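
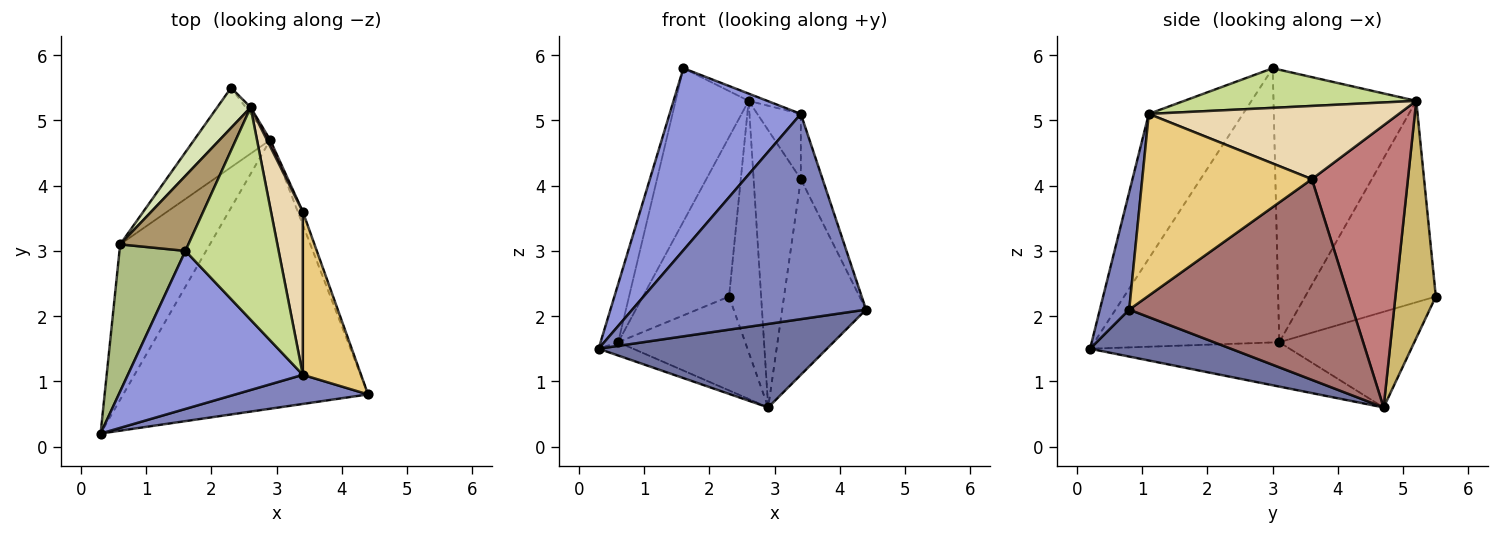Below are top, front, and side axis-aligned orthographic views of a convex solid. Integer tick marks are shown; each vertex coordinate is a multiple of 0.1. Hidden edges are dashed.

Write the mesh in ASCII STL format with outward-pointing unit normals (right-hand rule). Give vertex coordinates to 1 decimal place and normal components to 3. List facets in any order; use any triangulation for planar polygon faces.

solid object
 facet normal 0.180 -0.292 -0.939
  outer loop
   vertex 2.9 4.7 0.6
   vertex 4.4 0.8 2.1
   vertex 0.3 0.2 1.5
  endloop
 endfacet
 facet normal 0.123 -0.983 0.139
  outer loop
   vertex 3.4 1.1 5.1
   vertex 0.3 0.2 1.5
   vertex 4.4 0.8 2.1
  endloop
 endfacet
 facet normal -0.477 -0.664 0.576
  outer loop
   vertex 3.4 1.1 5.1
   vertex 1.6 3.0 5.8
   vertex 0.3 0.2 1.5
  endloop
 endfacet
 facet normal -0.442 0.077 -0.894
  outer loop
   vertex 0.6 3.1 1.6
   vertex 2.9 4.7 0.6
   vertex 0.3 0.2 1.5
  endloop
 endfacet
 facet normal -0.630 0.593 -0.501
  outer loop
   vertex 0.6 3.1 1.6
   vertex 2.3 5.5 2.3
   vertex 2.9 4.7 0.6
  endloop
 endfacet
 facet normal -0.968 0.092 0.233
  outer loop
   vertex 0.6 3.1 1.6
   vertex 0.3 0.2 1.5
   vertex 1.6 3.0 5.8
  endloop
 endfacet
 facet normal 0.391 0.031 0.920
  outer loop
   vertex 2.6 5.2 5.3
   vertex 1.6 3.0 5.8
   vertex 3.4 1.1 5.1
  endloop
 endfacet
 facet normal -0.827 0.546 0.137
  outer loop
   vertex 2.6 5.2 5.3
   vertex 2.3 5.5 2.3
   vertex 0.6 3.1 1.6
  endloop
 endfacet
 facet normal -0.869 0.444 0.217
  outer loop
   vertex 2.6 5.2 5.3
   vertex 0.6 3.1 1.6
   vertex 1.6 3.0 5.8
  endloop
 endfacet
 facet normal 0.783 0.622 -0.016
  outer loop
   vertex 2.6 5.2 5.3
   vertex 2.9 4.7 0.6
   vertex 2.3 5.5 2.3
  endloop
 endfacet
 facet normal 0.945 0.121 0.303
  outer loop
   vertex 3.4 3.6 4.1
   vertex 3.4 1.1 5.1
   vertex 4.4 0.8 2.1
  endloop
 endfacet
 facet normal 0.906 0.157 0.394
  outer loop
   vertex 3.4 3.6 4.1
   vertex 2.6 5.2 5.3
   vertex 3.4 1.1 5.1
  endloop
 endfacet
 facet normal 0.936 0.351 -0.023
  outer loop
   vertex 3.4 3.6 4.1
   vertex 4.4 0.8 2.1
   vertex 2.9 4.7 0.6
  endloop
 endfacet
 facet normal 0.897 0.441 0.010
  outer loop
   vertex 3.4 3.6 4.1
   vertex 2.9 4.7 0.6
   vertex 2.6 5.2 5.3
  endloop
 endfacet
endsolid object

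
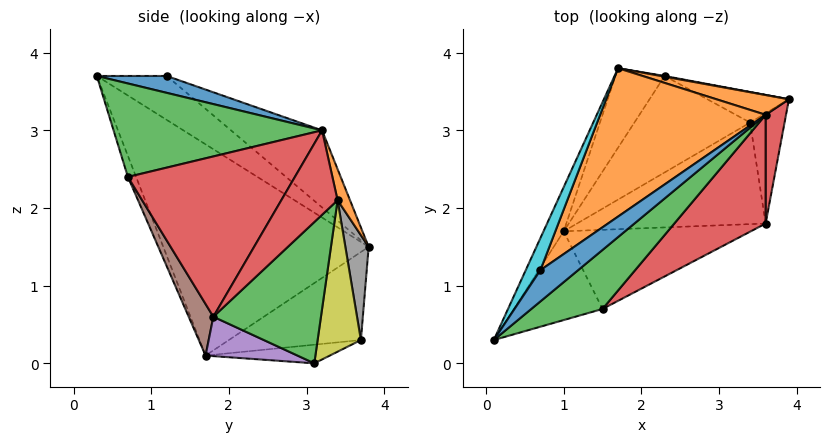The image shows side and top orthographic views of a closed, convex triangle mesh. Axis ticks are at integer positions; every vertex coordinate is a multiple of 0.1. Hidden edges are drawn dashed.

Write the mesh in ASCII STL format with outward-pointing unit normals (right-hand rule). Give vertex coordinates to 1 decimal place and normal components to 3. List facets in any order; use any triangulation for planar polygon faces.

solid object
 facet normal -0.926 0.368 -0.088
  outer loop
   vertex 1.0 1.7 0.1
   vertex 0.1 0.3 3.7
   vertex 1.7 3.8 1.5
  endloop
 endfacet
 facet normal 0.107 0.962 0.250
  outer loop
   vertex 3.6 3.2 3.0
   vertex 3.9 3.4 2.1
   vertex 1.7 3.8 1.5
  endloop
 endfacet
 facet normal 0.971 0.040 -0.237
  outer loop
   vertex 3.6 1.8 0.6
   vertex 3.4 3.1 0.0
   vertex 3.9 3.4 2.1
  endloop
 endfacet
 facet normal 0.902 -0.373 0.218
  outer loop
   vertex 3.6 1.8 0.6
   vertex 3.9 3.4 2.1
   vertex 3.6 3.2 3.0
  endloop
 endfacet
 facet normal 0.188 -0.388 -0.902
  outer loop
   vertex 3.6 1.8 0.6
   vertex 1.0 1.7 0.1
   vertex 3.4 3.1 0.0
  endloop
 endfacet
 facet normal -0.743 0.525 -0.415
  outer loop
   vertex 2.3 3.7 0.3
   vertex 1.0 1.7 0.1
   vertex 1.7 3.8 1.5
  endloop
 endfacet
 facet normal -0.156 0.198 -0.968
  outer loop
   vertex 2.3 3.7 0.3
   vertex 3.4 3.1 0.0
   vertex 1.0 1.7 0.1
  endloop
 endfacet
 facet normal 0.177 0.984 0.007
  outer loop
   vertex 2.3 3.7 0.3
   vertex 1.7 3.8 1.5
   vertex 3.9 3.4 2.1
  endloop
 endfacet
 facet normal 0.418 0.880 -0.225
  outer loop
   vertex 2.3 3.7 0.3
   vertex 3.9 3.4 2.1
   vertex 3.4 3.1 0.0
  endloop
 endfacet
 facet normal -0.802 0.535 0.267
  outer loop
   vertex 0.7 1.2 3.7
   vertex 1.7 3.8 1.5
   vertex 0.1 0.3 3.7
  endloop
 endfacet
 facet normal 0.394 -0.262 0.881
  outer loop
   vertex 0.7 1.2 3.7
   vertex 0.1 0.3 3.7
   vertex 3.6 3.2 3.0
  endloop
 endfacet
 facet normal -0.309 0.681 0.664
  outer loop
   vertex 0.7 1.2 3.7
   vertex 3.6 3.2 3.0
   vertex 1.7 3.8 1.5
  endloop
 endfacet
 facet normal 0.617 -0.631 0.470
  outer loop
   vertex 1.5 0.7 2.4
   vertex 3.6 3.2 3.0
   vertex 0.1 0.3 3.7
  endloop
 endfacet
 facet normal 0.662 -0.647 0.377
  outer loop
   vertex 1.5 0.7 2.4
   vertex 3.6 1.8 0.6
   vertex 3.6 3.2 3.0
  endloop
 endfacet
 facet normal -0.090 -0.920 -0.381
  outer loop
   vertex 1.5 0.7 2.4
   vertex 0.1 0.3 3.7
   vertex 1.0 1.7 0.1
  endloop
 endfacet
 facet normal 0.115 -0.902 -0.417
  outer loop
   vertex 1.5 0.7 2.4
   vertex 1.0 1.7 0.1
   vertex 3.6 1.8 0.6
  endloop
 endfacet
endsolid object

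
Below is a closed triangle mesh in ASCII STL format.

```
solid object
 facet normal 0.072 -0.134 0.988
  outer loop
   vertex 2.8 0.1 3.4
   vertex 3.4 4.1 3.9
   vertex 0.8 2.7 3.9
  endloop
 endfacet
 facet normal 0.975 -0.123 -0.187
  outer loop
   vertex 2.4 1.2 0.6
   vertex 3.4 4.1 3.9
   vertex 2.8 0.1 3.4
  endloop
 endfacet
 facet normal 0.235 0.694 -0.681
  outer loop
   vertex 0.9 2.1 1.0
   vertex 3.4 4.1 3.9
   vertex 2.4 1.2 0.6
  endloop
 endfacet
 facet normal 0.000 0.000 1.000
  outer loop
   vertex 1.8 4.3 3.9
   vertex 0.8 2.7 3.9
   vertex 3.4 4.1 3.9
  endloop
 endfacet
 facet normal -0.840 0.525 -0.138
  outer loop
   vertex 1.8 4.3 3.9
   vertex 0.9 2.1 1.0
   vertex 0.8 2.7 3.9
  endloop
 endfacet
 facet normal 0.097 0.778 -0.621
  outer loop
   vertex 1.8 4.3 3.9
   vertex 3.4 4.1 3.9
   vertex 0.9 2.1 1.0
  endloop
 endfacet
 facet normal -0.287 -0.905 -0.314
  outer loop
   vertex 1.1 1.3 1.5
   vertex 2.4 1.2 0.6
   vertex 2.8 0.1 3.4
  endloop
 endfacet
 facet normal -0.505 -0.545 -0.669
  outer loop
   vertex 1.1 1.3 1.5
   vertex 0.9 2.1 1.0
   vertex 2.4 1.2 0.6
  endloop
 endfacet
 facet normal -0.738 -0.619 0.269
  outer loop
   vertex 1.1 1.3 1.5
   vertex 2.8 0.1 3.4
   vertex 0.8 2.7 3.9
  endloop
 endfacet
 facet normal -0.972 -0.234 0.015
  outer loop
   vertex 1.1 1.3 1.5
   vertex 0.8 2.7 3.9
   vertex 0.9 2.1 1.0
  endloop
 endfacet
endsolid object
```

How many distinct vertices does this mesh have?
7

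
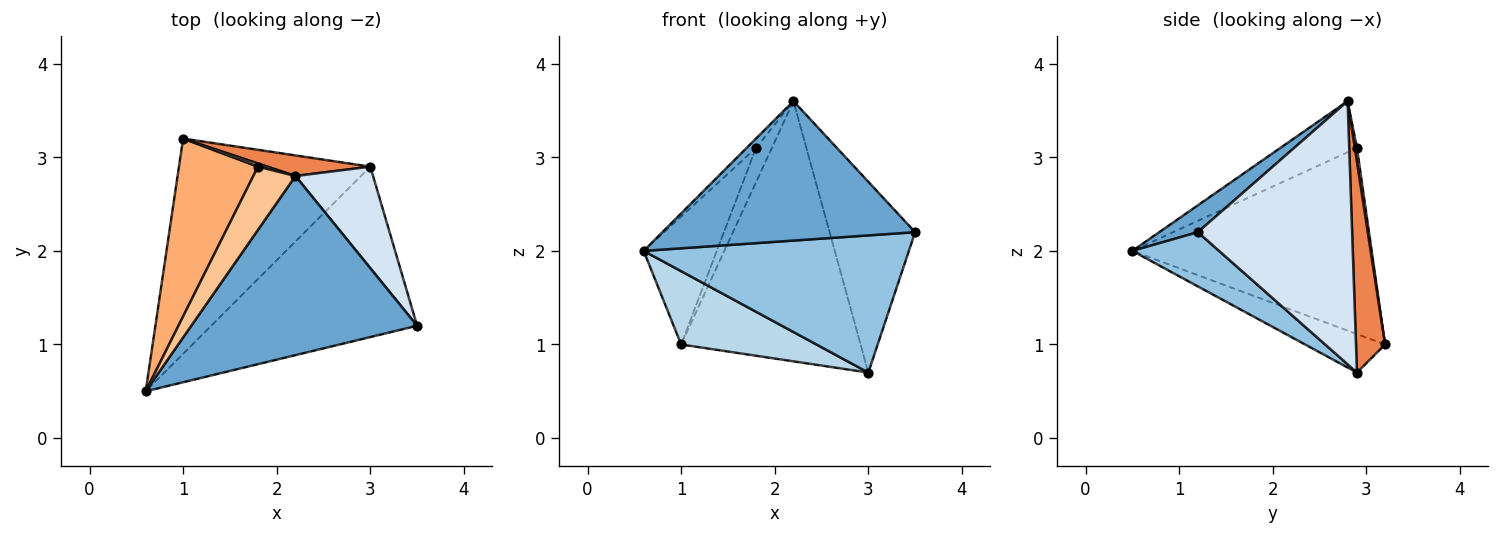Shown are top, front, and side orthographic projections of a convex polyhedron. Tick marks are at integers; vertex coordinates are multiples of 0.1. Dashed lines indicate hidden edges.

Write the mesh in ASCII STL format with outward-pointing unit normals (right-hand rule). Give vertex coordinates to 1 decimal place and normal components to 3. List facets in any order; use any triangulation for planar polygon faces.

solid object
 facet normal 0.093 -0.612 0.786
  outer loop
   vertex 2.2 2.8 3.6
   vertex 0.6 0.5 2.0
   vertex 3.5 1.2 2.2
  endloop
 endfacet
 facet normal 0.201 -0.614 -0.763
  outer loop
   vertex 3.0 2.9 0.7
   vertex 3.5 1.2 2.2
   vertex 0.6 0.5 2.0
  endloop
 endfacet
 facet normal -0.187 -0.317 -0.930
  outer loop
   vertex 3.0 2.9 0.7
   vertex 0.6 0.5 2.0
   vertex 1.0 3.2 1.0
  endloop
 endfacet
 facet normal 0.847 0.469 0.250
  outer loop
   vertex 3.0 2.9 0.7
   vertex 2.2 2.8 3.6
   vertex 3.5 1.2 2.2
  endloop
 endfacet
 facet normal 0.159 0.984 0.078
  outer loop
   vertex 3.0 2.9 0.7
   vertex 1.0 3.2 1.0
   vertex 2.2 2.8 3.6
  endloop
 endfacet
 facet normal -0.886 0.271 0.376
  outer loop
   vertex 1.8 2.9 3.1
   vertex 1.0 3.2 1.0
   vertex 0.6 0.5 2.0
  endloop
 endfacet
 facet normal -0.768 0.094 0.633
  outer loop
   vertex 1.8 2.9 3.1
   vertex 0.6 0.5 2.0
   vertex 2.2 2.8 3.6
  endloop
 endfacet
 facet normal 0.135 0.987 0.090
  outer loop
   vertex 1.8 2.9 3.1
   vertex 2.2 2.8 3.6
   vertex 1.0 3.2 1.0
  endloop
 endfacet
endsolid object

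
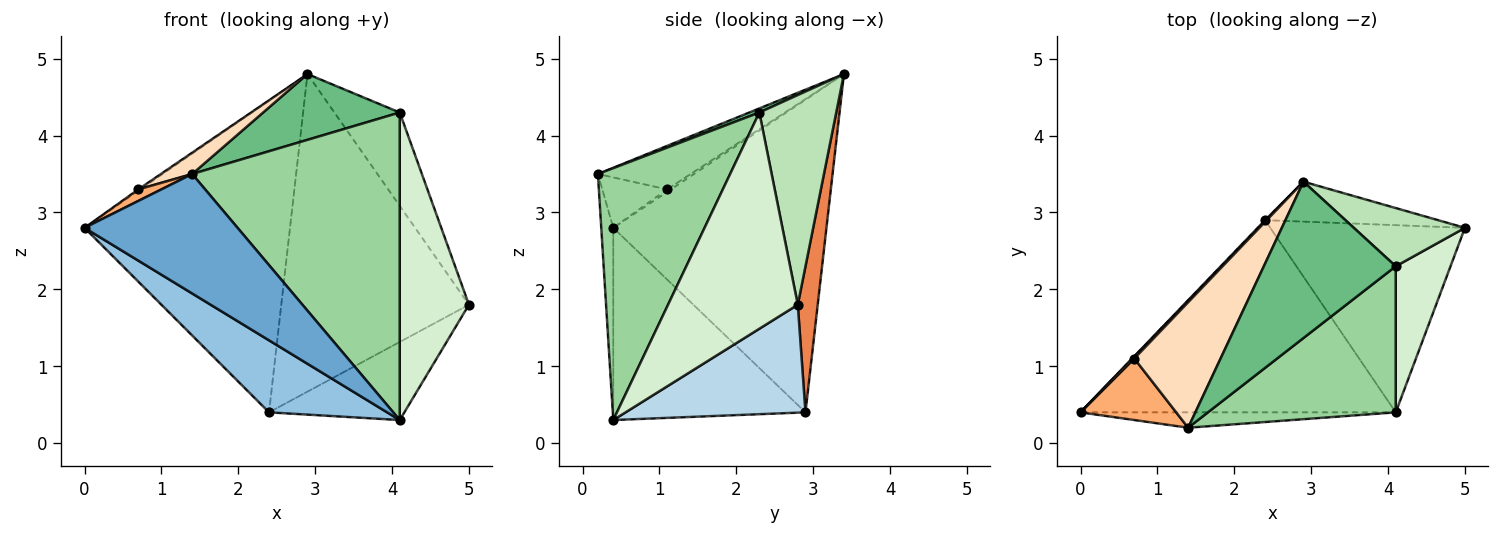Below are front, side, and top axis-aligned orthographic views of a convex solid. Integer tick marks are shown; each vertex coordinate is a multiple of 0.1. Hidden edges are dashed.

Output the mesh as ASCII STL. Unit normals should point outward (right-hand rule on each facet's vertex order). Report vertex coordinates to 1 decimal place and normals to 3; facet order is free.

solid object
 facet normal -0.078 -0.989 -0.127
  outer loop
   vertex 1.4 0.2 3.5
   vertex 0.0 0.4 2.8
   vertex 4.1 0.4 0.3
  endloop
 endfacet
 facet normal -0.496 -0.305 -0.813
  outer loop
   vertex 2.4 2.9 0.4
   vertex 4.1 0.4 0.3
   vertex 0.0 0.4 2.8
  endloop
 endfacet
 facet normal 0.456 0.343 -0.822
  outer loop
   vertex 2.4 2.9 0.4
   vertex 5.0 2.8 1.8
   vertex 4.1 0.4 0.3
  endloop
 endfacet
 facet normal -0.720 0.694 0.003
  outer loop
   vertex 2.4 2.9 0.4
   vertex 0.0 0.4 2.8
   vertex 2.9 3.4 4.8
  endloop
 endfacet
 facet normal 0.105 0.987 -0.124
  outer loop
   vertex 2.4 2.9 0.4
   vertex 2.9 3.4 4.8
   vertex 5.0 2.8 1.8
  endloop
 endfacet
 facet normal -0.460 -0.164 0.873
  outer loop
   vertex 0.7 1.1 3.3
   vertex 0.0 0.4 2.8
   vertex 1.4 0.2 3.5
  endloop
 endfacet
 facet normal -0.758 0.379 0.531
  outer loop
   vertex 0.7 1.1 3.3
   vertex 2.9 3.4 4.8
   vertex 0.0 0.4 2.8
  endloop
 endfacet
 facet normal -0.445 -0.150 0.883
  outer loop
   vertex 0.7 1.1 3.3
   vertex 1.4 0.2 3.5
   vertex 2.9 3.4 4.8
  endloop
 endfacet
 facet normal 0.029 -0.388 0.921
  outer loop
   vertex 4.1 2.3 4.3
   vertex 2.9 3.4 4.8
   vertex 1.4 0.2 3.5
  endloop
 endfacet
 facet normal 0.499 -0.783 0.372
  outer loop
   vertex 4.1 2.3 4.3
   vertex 1.4 0.2 3.5
   vertex 4.1 0.4 0.3
  endloop
 endfacet
 facet normal 0.707 0.601 0.374
  outer loop
   vertex 4.1 2.3 4.3
   vertex 5.0 2.8 1.8
   vertex 2.9 3.4 4.8
  endloop
 endfacet
 facet normal 0.861 -0.459 0.218
  outer loop
   vertex 4.1 2.3 4.3
   vertex 4.1 0.4 0.3
   vertex 5.0 2.8 1.8
  endloop
 endfacet
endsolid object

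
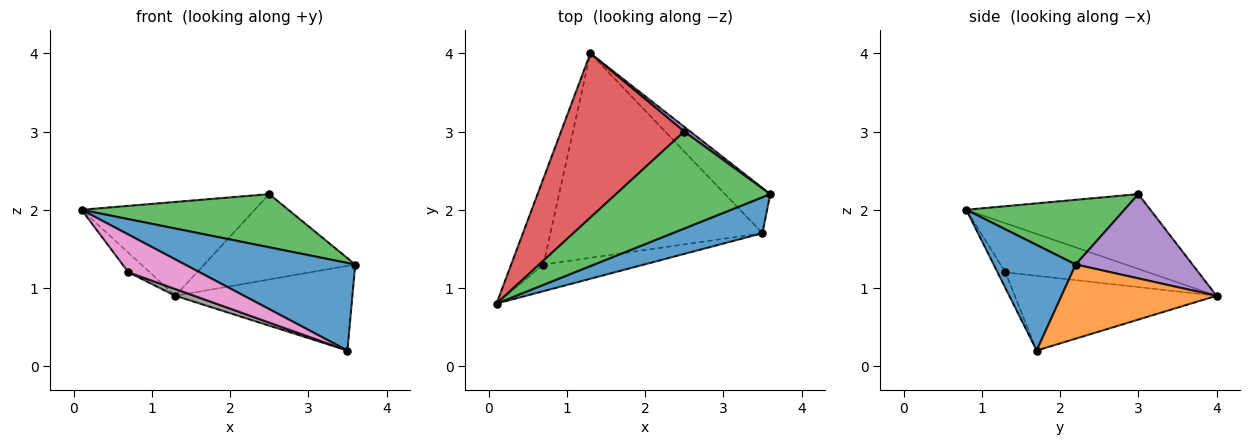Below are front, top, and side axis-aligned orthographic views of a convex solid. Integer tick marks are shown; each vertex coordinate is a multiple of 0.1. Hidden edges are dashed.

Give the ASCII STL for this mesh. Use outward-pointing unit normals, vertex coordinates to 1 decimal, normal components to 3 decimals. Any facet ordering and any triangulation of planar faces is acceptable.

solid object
 facet normal 0.407 -0.845 0.347
  outer loop
   vertex 3.5 1.7 0.2
   vertex 3.6 2.2 1.3
   vertex 0.1 0.8 2.0
  endloop
 endfacet
 facet normal 0.611 0.698 -0.373
  outer loop
   vertex 3.5 1.7 0.2
   vertex 1.3 4.0 0.9
   vertex 3.6 2.2 1.3
  endloop
 endfacet
 facet normal 0.345 -0.451 0.823
  outer loop
   vertex 2.5 3.0 2.2
   vertex 0.1 0.8 2.0
   vertex 3.6 2.2 1.3
  endloop
 endfacet
 facet normal -0.466 0.439 0.768
  outer loop
   vertex 2.5 3.0 2.2
   vertex 1.3 4.0 0.9
   vertex 0.1 0.8 2.0
  endloop
 endfacet
 facet normal 0.611 0.790 0.044
  outer loop
   vertex 2.5 3.0 2.2
   vertex 3.6 2.2 1.3
   vertex 1.3 4.0 0.9
  endloop
 endfacet
 facet normal -0.829 0.124 -0.545
  outer loop
   vertex 0.7 1.3 1.2
   vertex 0.1 0.8 2.0
   vertex 1.3 4.0 0.9
  endloop
 endfacet
 facet normal -0.089 -0.813 -0.575
  outer loop
   vertex 0.7 1.3 1.2
   vertex 3.5 1.7 0.2
   vertex 0.1 0.8 2.0
  endloop
 endfacet
 facet normal -0.332 -0.031 -0.943
  outer loop
   vertex 0.7 1.3 1.2
   vertex 1.3 4.0 0.9
   vertex 3.5 1.7 0.2
  endloop
 endfacet
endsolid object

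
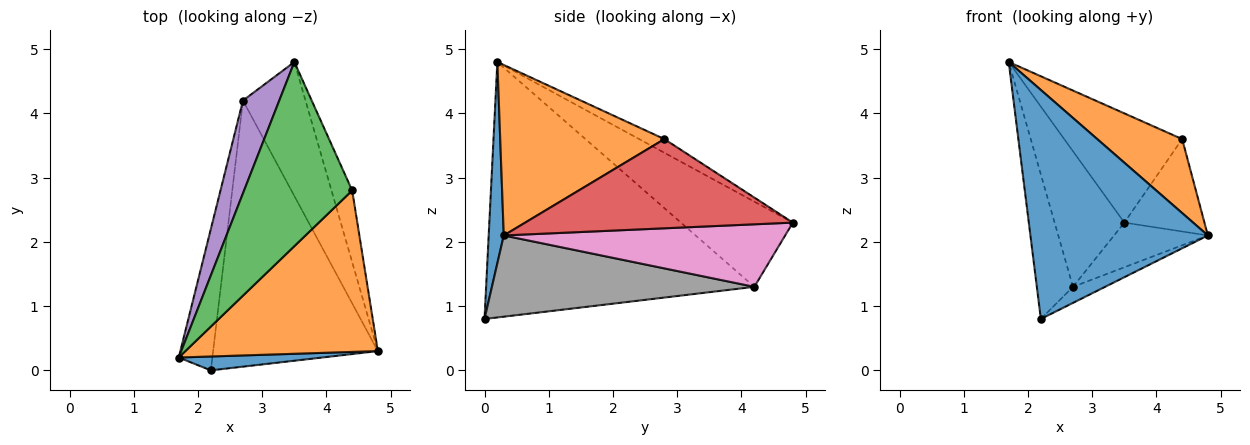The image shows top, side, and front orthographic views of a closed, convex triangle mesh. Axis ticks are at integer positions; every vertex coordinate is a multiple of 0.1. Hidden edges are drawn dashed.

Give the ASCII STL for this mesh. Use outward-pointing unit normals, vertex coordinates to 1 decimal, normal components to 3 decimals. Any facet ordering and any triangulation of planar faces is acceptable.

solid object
 facet normal 0.085 -0.995 0.060
  outer loop
   vertex 2.2 0.0 0.8
   vertex 4.8 0.3 2.1
   vertex 1.7 0.2 4.8
  endloop
 endfacet
 facet normal 0.627 -0.324 0.708
  outer loop
   vertex 4.4 2.8 3.6
   vertex 1.7 0.2 4.8
   vertex 4.8 0.3 2.1
  endloop
 endfacet
 facet normal -0.108 0.507 0.855
  outer loop
   vertex 4.4 2.8 3.6
   vertex 3.5 4.8 2.3
   vertex 1.7 0.2 4.8
  endloop
 endfacet
 facet normal 0.935 0.280 -0.217
  outer loop
   vertex 4.4 2.8 3.6
   vertex 4.8 0.3 2.1
   vertex 3.5 4.8 2.3
  endloop
 endfacet
 facet normal -0.798 0.497 0.340
  outer loop
   vertex 2.7 4.2 1.3
   vertex 1.7 0.2 4.8
   vertex 3.5 4.8 2.3
  endloop
 endfacet
 facet normal -0.983 0.132 -0.129
  outer loop
   vertex 2.7 4.2 1.3
   vertex 2.2 0.0 0.8
   vertex 1.7 0.2 4.8
  endloop
 endfacet
 facet normal 0.688 0.229 -0.688
  outer loop
   vertex 2.7 4.2 1.3
   vertex 3.5 4.8 2.3
   vertex 4.8 0.3 2.1
  endloop
 endfacet
 facet normal 0.442 0.054 -0.896
  outer loop
   vertex 2.7 4.2 1.3
   vertex 4.8 0.3 2.1
   vertex 2.2 0.0 0.8
  endloop
 endfacet
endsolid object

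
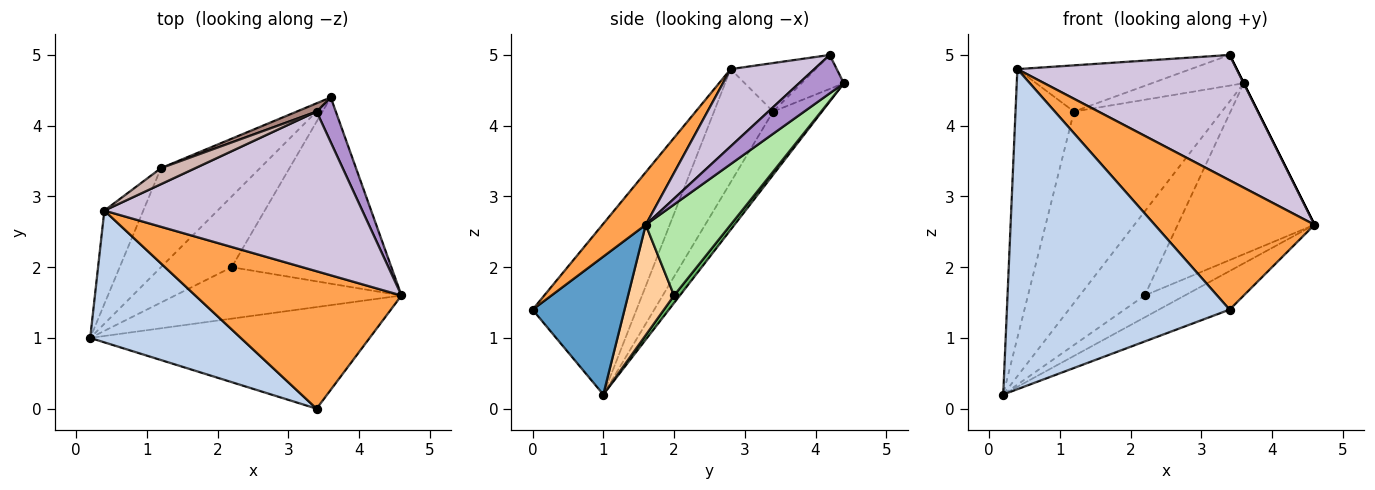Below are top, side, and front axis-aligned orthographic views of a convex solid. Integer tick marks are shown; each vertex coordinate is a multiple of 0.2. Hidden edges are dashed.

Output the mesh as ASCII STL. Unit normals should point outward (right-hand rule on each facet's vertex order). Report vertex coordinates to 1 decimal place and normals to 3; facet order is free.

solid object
 facet normal 0.419 0.322 -0.849
  outer loop
   vertex 3.4 0.0 1.4
   vertex 0.2 1.0 0.2
   vertex 4.6 1.6 2.6
  endloop
 endfacet
 facet normal -0.396 -0.849 0.349
  outer loop
   vertex 0.4 2.8 4.8
   vertex 0.2 1.0 0.2
   vertex 3.4 0.0 1.4
  endloop
 endfacet
 facet normal 0.183 -0.674 0.716
  outer loop
   vertex 0.4 2.8 4.8
   vertex 3.4 0.0 1.4
   vertex 4.6 1.6 2.6
  endloop
 endfacet
 facet normal 0.409 0.357 -0.840
  outer loop
   vertex 2.2 2.0 1.6
   vertex 4.6 1.6 2.6
   vertex 0.2 1.0 0.2
  endloop
 endfacet
 facet normal 0.068 0.763 -0.642
  outer loop
   vertex 2.2 2.0 1.6
   vertex 0.2 1.0 0.2
   vertex 3.6 4.4 4.6
  endloop
 endfacet
 facet normal 0.387 0.623 -0.679
  outer loop
   vertex 2.2 2.0 1.6
   vertex 3.6 4.4 4.6
   vertex 4.6 1.6 2.6
  endloop
 endfacet
 facet normal -0.282 0.852 -0.441
  outer loop
   vertex 1.2 3.4 4.2
   vertex 3.6 4.4 4.6
   vertex 0.2 1.0 0.2
  endloop
 endfacet
 facet normal -0.690 0.683 -0.237
  outer loop
   vertex 1.2 3.4 4.2
   vertex 0.2 1.0 0.2
   vertex 0.4 2.8 4.8
  endloop
 endfacet
 facet normal 0.894 0.000 0.447
  outer loop
   vertex 3.4 4.2 5.0
   vertex 4.6 1.6 2.6
   vertex 3.6 4.4 4.6
  endloop
 endfacet
 facet normal 0.229 -0.601 0.766
  outer loop
   vertex 3.4 4.2 5.0
   vertex 0.4 2.8 4.8
   vertex 4.6 1.6 2.6
  endloop
 endfacet
 facet normal -0.407 0.882 0.237
  outer loop
   vertex 3.4 4.2 5.0
   vertex 3.6 4.4 4.6
   vertex 1.2 3.4 4.2
  endloop
 endfacet
 facet normal -0.420 0.857 0.297
  outer loop
   vertex 3.4 4.2 5.0
   vertex 1.2 3.4 4.2
   vertex 0.4 2.8 4.8
  endloop
 endfacet
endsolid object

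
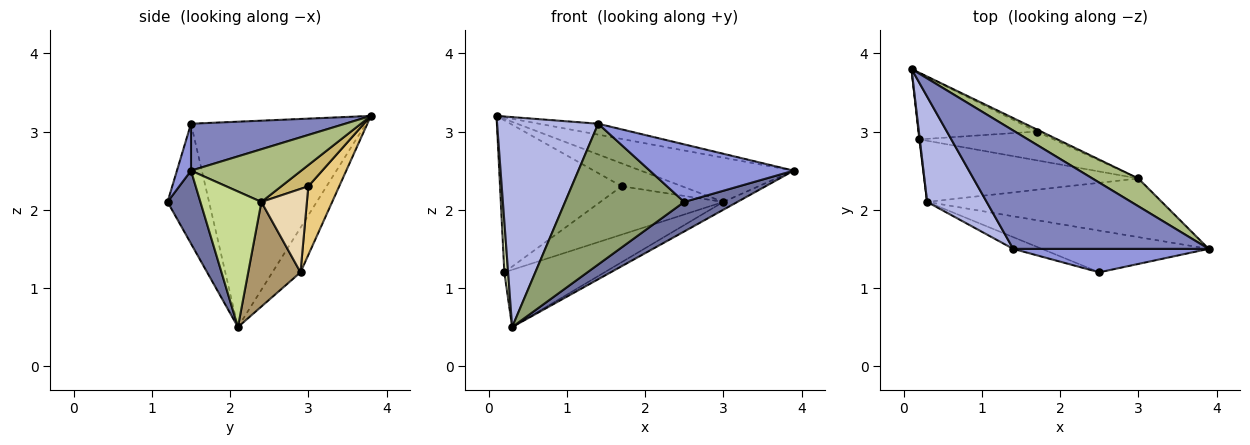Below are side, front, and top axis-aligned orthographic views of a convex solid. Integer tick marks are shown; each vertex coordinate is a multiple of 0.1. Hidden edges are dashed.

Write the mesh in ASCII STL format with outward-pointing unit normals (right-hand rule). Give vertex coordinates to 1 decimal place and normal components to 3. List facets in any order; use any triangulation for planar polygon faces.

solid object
 facet normal 0.336 -0.544 -0.769
  outer loop
   vertex 2.5 1.2 2.1
   vertex 0.3 2.1 0.5
   vertex 3.9 1.5 2.5
  endloop
 endfacet
 facet normal 0.232 0.089 0.969
  outer loop
   vertex 1.4 1.5 3.1
   vertex 3.9 1.5 2.5
   vertex 0.1 3.8 3.2
  endloop
 endfacet
 facet normal 0.090 -0.922 0.376
  outer loop
   vertex 1.4 1.5 3.1
   vertex 2.5 1.2 2.1
   vertex 3.9 1.5 2.5
  endloop
 endfacet
 facet normal -0.840 -0.485 0.243
  outer loop
   vertex 1.4 1.5 3.1
   vertex 0.1 3.8 3.2
   vertex 0.3 2.1 0.5
  endloop
 endfacet
 facet normal -0.328 -0.941 -0.078
  outer loop
   vertex 1.4 1.5 3.1
   vertex 0.3 2.1 0.5
   vertex 2.5 1.2 2.1
  endloop
 endfacet
 facet normal 0.521 0.723 0.454
  outer loop
   vertex 3.0 2.4 2.1
   vertex 0.1 3.8 3.2
   vertex 3.9 1.5 2.5
  endloop
 endfacet
 facet normal 0.497 0.115 -0.860
  outer loop
   vertex 3.0 2.4 2.1
   vertex 3.9 1.5 2.5
   vertex 0.3 2.1 0.5
  endloop
 endfacet
 facet normal -0.991 -0.133 0.010
  outer loop
   vertex 0.2 2.9 1.2
   vertex 0.3 2.1 0.5
   vertex 0.1 3.8 3.2
  endloop
 endfacet
 facet normal 0.336 0.644 -0.688
  outer loop
   vertex 0.2 2.9 1.2
   vertex 3.0 2.4 2.1
   vertex 0.3 2.1 0.5
  endloop
 endfacet
 facet normal 0.407 0.910 -0.086
  outer loop
   vertex 1.7 3.0 2.3
   vertex 0.1 3.8 3.2
   vertex 3.0 2.4 2.1
  endloop
 endfacet
 facet normal 0.227 0.892 -0.390
  outer loop
   vertex 1.7 3.0 2.3
   vertex 0.2 2.9 1.2
   vertex 0.1 3.8 3.2
  endloop
 endfacet
 facet normal 0.303 0.819 -0.488
  outer loop
   vertex 1.7 3.0 2.3
   vertex 3.0 2.4 2.1
   vertex 0.2 2.9 1.2
  endloop
 endfacet
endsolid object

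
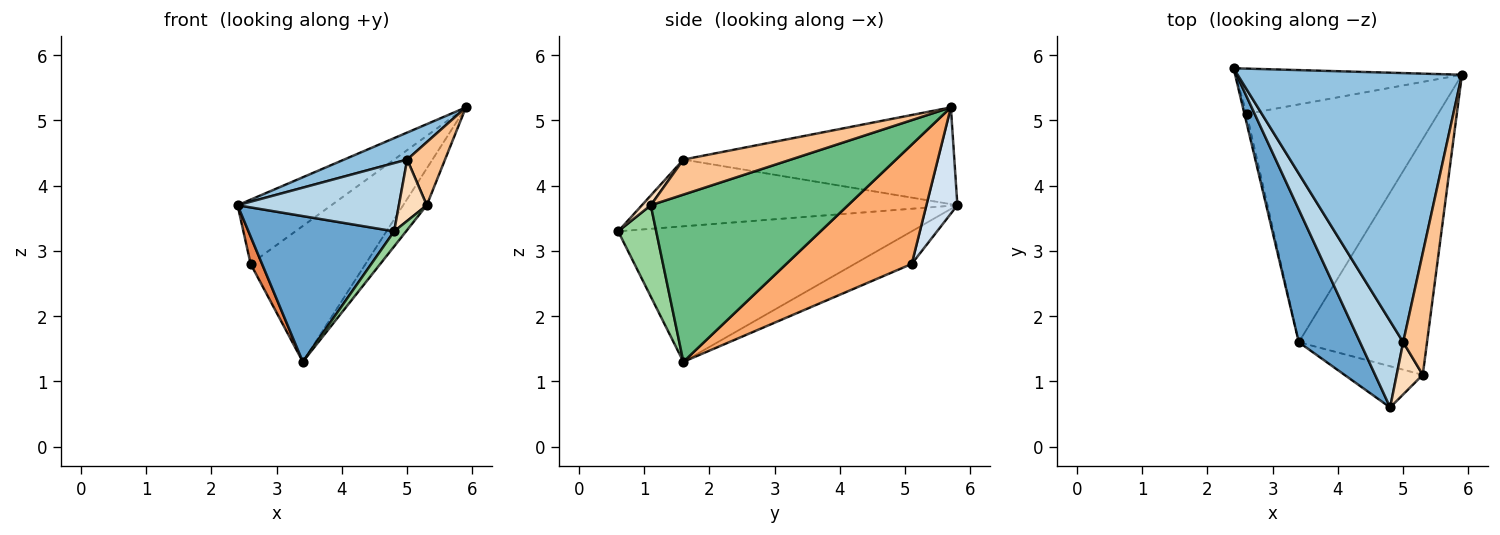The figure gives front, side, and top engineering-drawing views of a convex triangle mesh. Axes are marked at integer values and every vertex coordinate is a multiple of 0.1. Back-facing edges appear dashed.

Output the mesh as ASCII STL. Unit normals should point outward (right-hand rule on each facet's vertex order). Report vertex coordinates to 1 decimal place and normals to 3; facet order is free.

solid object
 facet normal -0.830 -0.412 0.375
  outer loop
   vertex 3.4 1.6 1.3
   vertex 4.8 0.6 3.3
   vertex 2.4 5.8 3.7
  endloop
 endfacet
 facet normal -0.394 -0.092 0.914
  outer loop
   vertex 5.0 1.6 4.4
   vertex 5.9 5.7 5.2
   vertex 2.4 5.8 3.7
  endloop
 endfacet
 facet normal -0.772 -0.395 0.499
  outer loop
   vertex 5.0 1.6 4.4
   vertex 2.4 5.8 3.7
   vertex 4.8 0.6 3.3
  endloop
 endfacet
 facet normal 0.261 0.789 -0.556
  outer loop
   vertex 2.6 5.1 2.8
   vertex 2.4 5.8 3.7
   vertex 5.9 5.7 5.2
  endloop
 endfacet
 facet normal -0.978 -0.196 -0.065
  outer loop
   vertex 2.6 5.1 2.8
   vertex 3.4 1.6 1.3
   vertex 2.4 5.8 3.7
  endloop
 endfacet
 facet normal 0.476 0.436 -0.764
  outer loop
   vertex 2.6 5.1 2.8
   vertex 5.9 5.7 5.2
   vertex 3.4 1.6 1.3
  endloop
 endfacet
 facet normal 0.794 -0.280 0.540
  outer loop
   vertex 5.3 1.1 3.7
   vertex 5.9 5.7 5.2
   vertex 5.0 1.6 4.4
  endloop
 endfacet
 facet normal 0.236 -0.740 0.630
  outer loop
   vertex 5.3 1.1 3.7
   vertex 5.0 1.6 4.4
   vertex 4.8 0.6 3.3
  endloop
 endfacet
 facet normal 0.790 0.094 -0.606
  outer loop
   vertex 5.3 1.1 3.7
   vertex 3.4 1.6 1.3
   vertex 5.9 5.7 5.2
  endloop
 endfacet
 facet normal 0.739 -0.232 -0.633
  outer loop
   vertex 5.3 1.1 3.7
   vertex 4.8 0.6 3.3
   vertex 3.4 1.6 1.3
  endloop
 endfacet
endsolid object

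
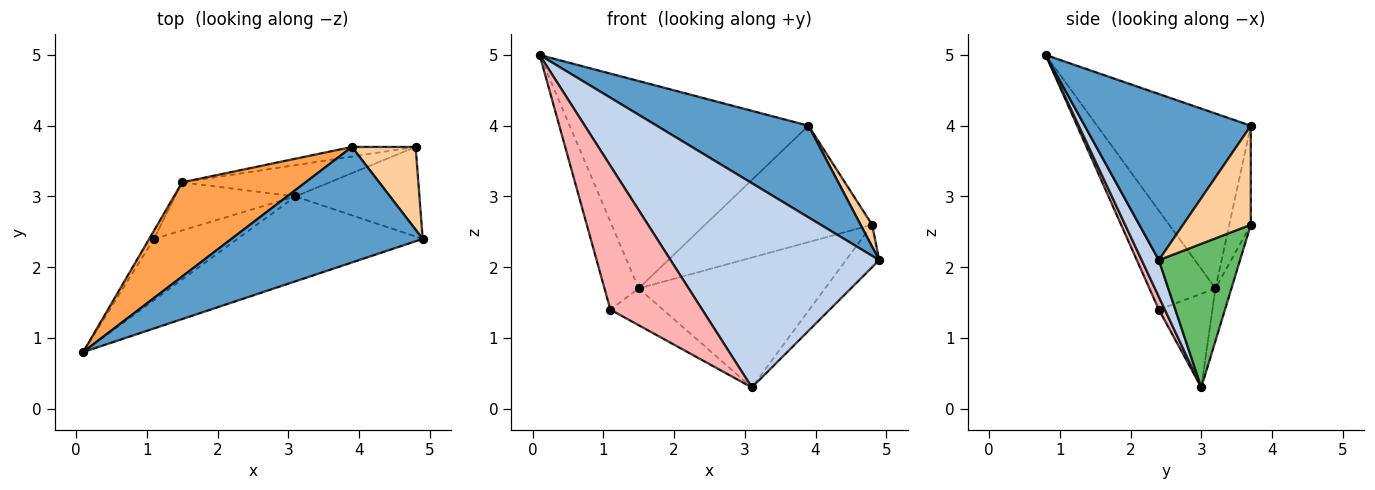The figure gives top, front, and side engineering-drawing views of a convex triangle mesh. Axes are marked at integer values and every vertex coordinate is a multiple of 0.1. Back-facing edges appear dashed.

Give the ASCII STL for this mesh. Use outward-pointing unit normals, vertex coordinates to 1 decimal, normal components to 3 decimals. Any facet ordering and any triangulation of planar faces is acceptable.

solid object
 facet normal 0.563 -0.514 0.648
  outer loop
   vertex 3.9 3.7 4.0
   vertex 0.1 0.8 5.0
   vertex 4.9 2.4 2.1
  endloop
 endfacet
 facet normal 0.076 -0.921 -0.383
  outer loop
   vertex 3.1 3.0 0.3
   vertex 4.9 2.4 2.1
   vertex 0.1 0.8 5.0
  endloop
 endfacet
 facet normal -0.506 0.786 0.357
  outer loop
   vertex 1.5 3.2 1.7
   vertex 0.1 0.8 5.0
   vertex 3.9 3.7 4.0
  endloop
 endfacet
 facet normal 0.833 -0.142 0.535
  outer loop
   vertex 4.8 3.7 2.6
   vertex 3.9 3.7 4.0
   vertex 4.9 2.4 2.1
  endloop
 endfacet
 facet normal 0.723 0.296 -0.624
  outer loop
   vertex 4.8 3.7 2.6
   vertex 4.9 2.4 2.1
   vertex 3.1 3.0 0.3
  endloop
 endfacet
 facet normal -0.127 0.988 -0.082
  outer loop
   vertex 4.8 3.7 2.6
   vertex 1.5 3.2 1.7
   vertex 3.9 3.7 4.0
  endloop
 endfacet
 facet normal -0.083 0.969 -0.233
  outer loop
   vertex 4.8 3.7 2.6
   vertex 3.1 3.0 0.3
   vertex 1.5 3.2 1.7
  endloop
 endfacet
 facet normal 0.060 -0.918 -0.391
  outer loop
   vertex 1.1 2.4 1.4
   vertex 3.1 3.0 0.3
   vertex 0.1 0.8 5.0
  endloop
 endfacet
 facet normal -0.887 0.459 -0.042
  outer loop
   vertex 1.1 2.4 1.4
   vertex 0.1 0.8 5.0
   vertex 1.5 3.2 1.7
  endloop
 endfacet
 facet normal -0.526 0.516 -0.675
  outer loop
   vertex 1.1 2.4 1.4
   vertex 1.5 3.2 1.7
   vertex 3.1 3.0 0.3
  endloop
 endfacet
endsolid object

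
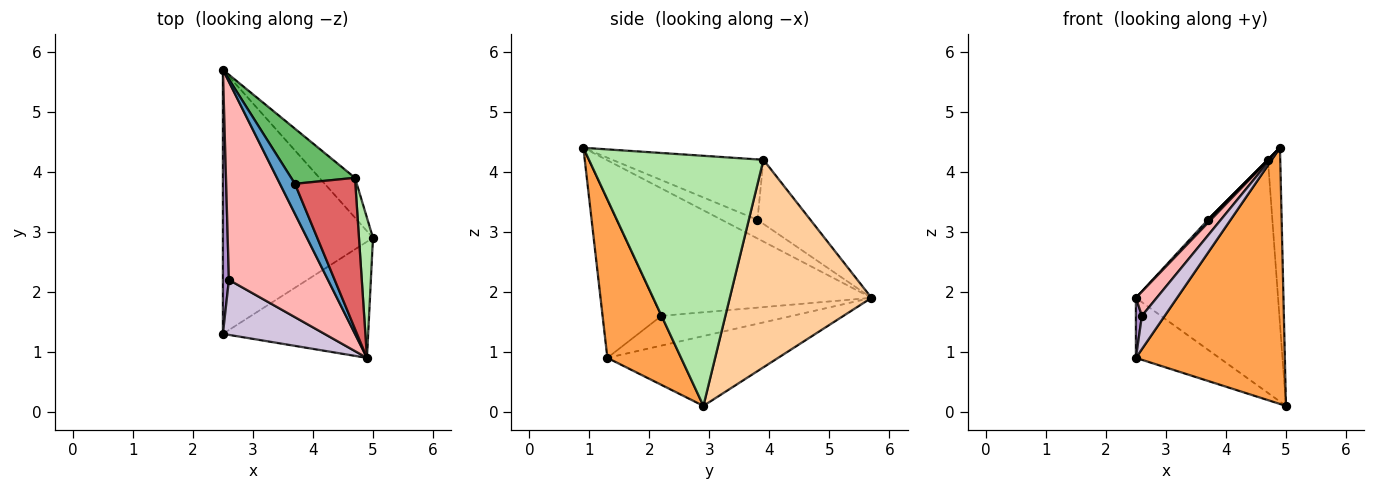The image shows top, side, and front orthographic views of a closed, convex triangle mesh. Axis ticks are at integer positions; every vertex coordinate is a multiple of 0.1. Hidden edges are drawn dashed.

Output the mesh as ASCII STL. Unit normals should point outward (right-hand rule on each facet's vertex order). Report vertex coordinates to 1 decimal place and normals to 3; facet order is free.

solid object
 facet normal -0.777 -0.063 0.626
  outer loop
   vertex 3.7 3.8 3.2
   vertex 2.5 5.7 1.9
   vertex 4.9 0.9 4.4
  endloop
 endfacet
 facet normal -0.413 0.202 -0.888
  outer loop
   vertex 2.5 1.3 0.9
   vertex 2.5 5.7 1.9
   vertex 5.0 2.9 0.1
  endloop
 endfacet
 facet normal 0.411 -0.830 -0.377
  outer loop
   vertex 2.5 1.3 0.9
   vertex 5.0 2.9 0.1
   vertex 4.9 0.9 4.4
  endloop
 endfacet
 facet normal 0.701 0.703 -0.120
  outer loop
   vertex 4.7 3.9 4.2
   vertex 5.0 2.9 0.1
   vertex 2.5 5.7 1.9
  endloop
 endfacet
 facet normal -0.708 0.035 0.705
  outer loop
   vertex 4.7 3.9 4.2
   vertex 2.5 5.7 1.9
   vertex 3.7 3.8 3.2
  endloop
 endfacet
 facet normal 0.996 0.070 0.056
  outer loop
   vertex 4.7 3.9 4.2
   vertex 4.9 0.9 4.4
   vertex 5.0 2.9 0.1
  endloop
 endfacet
 facet normal -0.707 0.000 0.707
  outer loop
   vertex 4.7 3.9 4.2
   vertex 3.7 3.8 3.2
   vertex 4.9 0.9 4.4
  endloop
 endfacet
 facet normal -0.787 -0.075 0.612
  outer loop
   vertex 2.6 2.2 1.6
   vertex 4.9 0.9 4.4
   vertex 2.5 5.7 1.9
  endloop
 endfacet
 facet normal -0.979 -0.045 0.198
  outer loop
   vertex 2.6 2.2 1.6
   vertex 2.5 5.7 1.9
   vertex 2.5 1.3 0.9
  endloop
 endfacet
 facet normal -0.800 -0.310 0.513
  outer loop
   vertex 2.6 2.2 1.6
   vertex 2.5 1.3 0.9
   vertex 4.9 0.9 4.4
  endloop
 endfacet
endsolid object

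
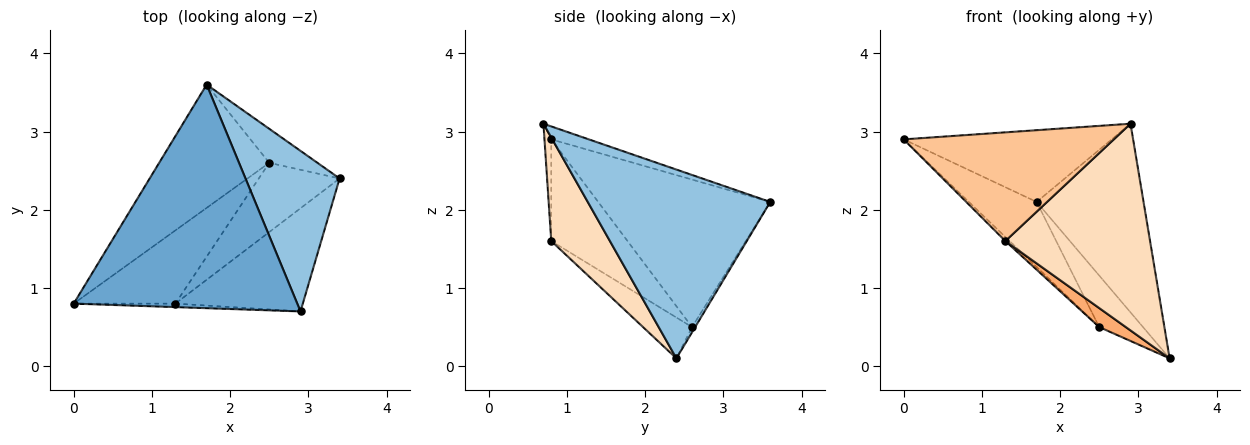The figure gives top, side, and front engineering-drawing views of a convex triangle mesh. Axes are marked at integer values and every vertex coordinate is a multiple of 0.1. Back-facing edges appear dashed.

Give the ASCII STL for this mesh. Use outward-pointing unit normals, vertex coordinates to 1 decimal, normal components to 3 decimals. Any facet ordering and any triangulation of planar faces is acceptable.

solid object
 facet normal -0.055 0.305 0.951
  outer loop
   vertex 2.9 0.7 3.1
   vertex 1.7 3.6 2.1
   vertex 0.0 0.8 2.9
  endloop
 endfacet
 facet normal 0.793 0.464 0.395
  outer loop
   vertex 2.9 0.7 3.1
   vertex 3.4 2.4 0.1
   vertex 1.7 3.6 2.1
  endloop
 endfacet
 facet normal -0.764 0.301 -0.570
  outer loop
   vertex 2.5 2.6 0.5
   vertex 0.0 0.8 2.9
   vertex 1.7 3.6 2.1
  endloop
 endfacet
 facet normal -0.059 0.833 -0.550
  outer loop
   vertex 2.5 2.6 0.5
   vertex 1.7 3.6 2.1
   vertex 3.4 2.4 0.1
  endloop
 endfacet
 facet normal -0.707 0.039 -0.707
  outer loop
   vertex 1.3 0.8 1.6
   vertex 0.0 0.8 2.9
   vertex 2.5 2.6 0.5
  endloop
 endfacet
 facet normal -0.438 -0.238 -0.867
  outer loop
   vertex 1.3 0.8 1.6
   vertex 2.5 2.6 0.5
   vertex 3.4 2.4 0.1
  endloop
 endfacet
 facet normal -0.032 -0.999 -0.032
  outer loop
   vertex 1.3 0.8 1.6
   vertex 2.9 0.7 3.1
   vertex 0.0 0.8 2.9
  endloop
 endfacet
 facet normal 0.341 -0.841 -0.420
  outer loop
   vertex 1.3 0.8 1.6
   vertex 3.4 2.4 0.1
   vertex 2.9 0.7 3.1
  endloop
 endfacet
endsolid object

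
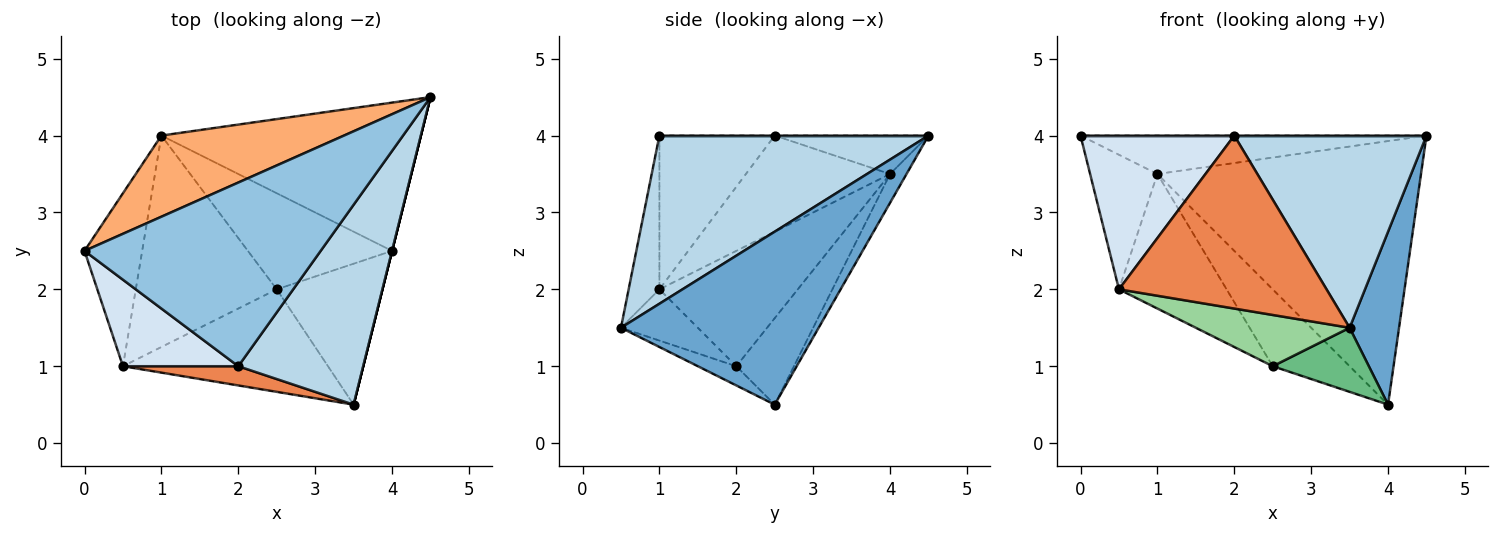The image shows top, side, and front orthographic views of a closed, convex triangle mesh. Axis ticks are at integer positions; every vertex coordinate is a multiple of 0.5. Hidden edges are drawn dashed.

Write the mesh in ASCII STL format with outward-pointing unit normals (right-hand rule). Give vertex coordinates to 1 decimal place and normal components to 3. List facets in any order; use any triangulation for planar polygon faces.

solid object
 facet normal 0.970 -0.243 0.000
  outer loop
   vertex 4.0 2.5 0.5
   vertex 4.5 4.5 4.0
   vertex 3.5 0.5 1.5
  endloop
 endfacet
 facet normal 0.000 0.000 1.000
  outer loop
   vertex 2.0 1.0 4.0
   vertex 4.5 4.5 4.0
   vertex 0.0 2.5 4.0
  endloop
 endfacet
 facet normal 0.696 -0.497 0.517
  outer loop
   vertex 2.0 1.0 4.0
   vertex 3.5 0.5 1.5
   vertex 4.5 4.5 4.0
  endloop
 endfacet
 facet normal -0.547 -0.730 0.410
  outer loop
   vertex 2.0 1.0 4.0
   vertex 0.0 2.5 4.0
   vertex 0.5 1.0 2.0
  endloop
 endfacet
 facet normal -0.146 -0.983 0.109
  outer loop
   vertex 2.0 1.0 4.0
   vertex 0.5 1.0 2.0
   vertex 3.5 0.5 1.5
  endloop
 endfacet
 facet normal -0.187 0.421 0.888
  outer loop
   vertex 1.0 4.0 3.5
   vertex 0.0 2.5 4.0
   vertex 4.5 4.5 4.0
  endloop
 endfacet
 facet normal -0.054 0.870 -0.490
  outer loop
   vertex 1.0 4.0 3.5
   vertex 4.5 4.5 4.0
   vertex 4.0 2.5 0.5
  endloop
 endfacet
 facet normal -0.796 0.372 -0.478
  outer loop
   vertex 1.0 4.0 3.5
   vertex 0.5 1.0 2.0
   vertex 0.0 2.5 4.0
  endloop
 endfacet
 facet normal -0.163 -0.408 -0.898
  outer loop
   vertex 2.5 2.0 1.0
   vertex 4.0 2.5 0.5
   vertex 3.5 0.5 1.5
  endloop
 endfacet
 facet normal -0.218 -0.436 -0.873
  outer loop
   vertex 2.5 2.0 1.0
   vertex 3.5 0.5 1.5
   vertex 0.5 1.0 2.0
  endloop
 endfacet
 facet normal -0.424 0.566 -0.707
  outer loop
   vertex 2.5 2.0 1.0
   vertex 1.0 4.0 3.5
   vertex 4.0 2.5 0.5
  endloop
 endfacet
 facet normal -0.568 0.442 -0.694
  outer loop
   vertex 2.5 2.0 1.0
   vertex 0.5 1.0 2.0
   vertex 1.0 4.0 3.5
  endloop
 endfacet
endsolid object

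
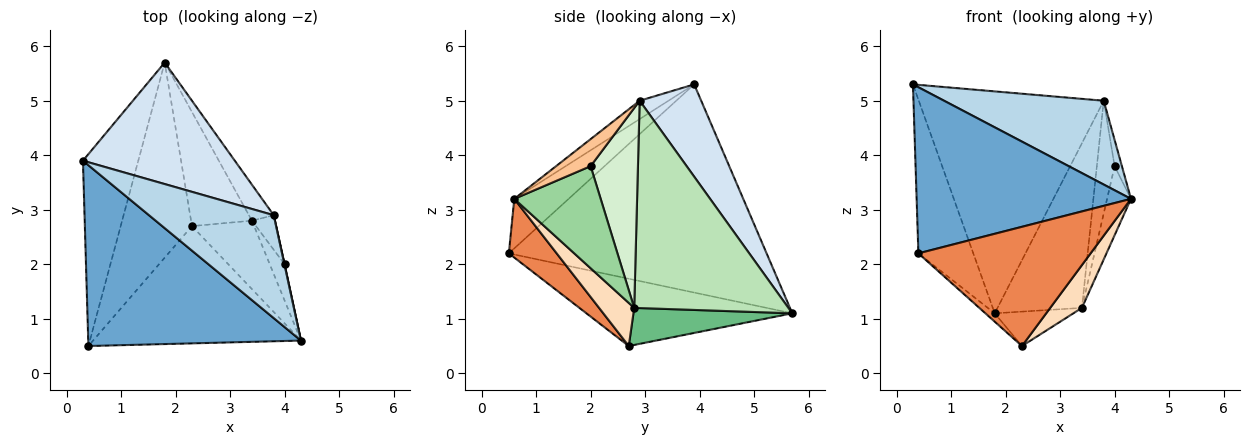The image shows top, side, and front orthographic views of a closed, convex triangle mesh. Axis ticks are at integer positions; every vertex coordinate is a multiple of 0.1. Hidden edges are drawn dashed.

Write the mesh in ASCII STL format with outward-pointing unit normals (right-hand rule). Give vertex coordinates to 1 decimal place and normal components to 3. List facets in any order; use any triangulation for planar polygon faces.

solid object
 facet normal -0.169 -0.667 0.726
  outer loop
   vertex 0.4 0.5 2.2
   vertex 4.3 0.6 3.2
   vertex 0.3 3.9 5.3
  endloop
 endfacet
 facet normal -0.947 0.202 -0.252
  outer loop
   vertex 1.8 5.7 1.1
   vertex 0.4 0.5 2.2
   vertex 0.3 3.9 5.3
  endloop
 endfacet
 facet normal -0.113 -0.627 0.770
  outer loop
   vertex 3.8 2.9 5.0
   vertex 0.3 3.9 5.3
   vertex 4.3 0.6 3.2
  endloop
 endfacet
 facet normal 0.280 0.842 0.461
  outer loop
   vertex 3.8 2.9 5.0
   vertex 1.8 5.7 1.1
   vertex 0.3 3.9 5.3
  endloop
 endfacet
 facet normal 0.194 -0.699 -0.688
  outer loop
   vertex 2.3 2.7 0.5
   vertex 4.3 0.6 3.2
   vertex 0.4 0.5 2.2
  endloop
 endfacet
 facet normal -0.686 0.031 -0.727
  outer loop
   vertex 2.3 2.7 0.5
   vertex 0.4 0.5 2.2
   vertex 1.8 5.7 1.1
  endloop
 endfacet
 facet normal 0.979 0.206 0.009
  outer loop
   vertex 4.0 2.0 3.8
   vertex 3.8 2.9 5.0
   vertex 4.3 0.6 3.2
  endloop
 endfacet
 facet normal 0.507 -0.457 -0.731
  outer loop
   vertex 3.4 2.8 1.2
   vertex 4.3 0.6 3.2
   vertex 2.3 2.7 0.5
  endloop
 endfacet
 facet normal 0.504 0.249 -0.827
  outer loop
   vertex 3.4 2.8 1.2
   vertex 2.3 2.7 0.5
   vertex 1.8 5.7 1.1
  endloop
 endfacet
 facet normal 0.954 0.264 -0.139
  outer loop
   vertex 3.4 2.8 1.2
   vertex 4.0 2.0 3.8
   vertex 4.3 0.6 3.2
  endloop
 endfacet
 facet normal 0.872 0.478 -0.104
  outer loop
   vertex 3.4 2.8 1.2
   vertex 1.8 5.7 1.1
   vertex 3.8 2.9 5.0
  endloop
 endfacet
 facet normal 0.931 0.350 -0.107
  outer loop
   vertex 3.4 2.8 1.2
   vertex 3.8 2.9 5.0
   vertex 4.0 2.0 3.8
  endloop
 endfacet
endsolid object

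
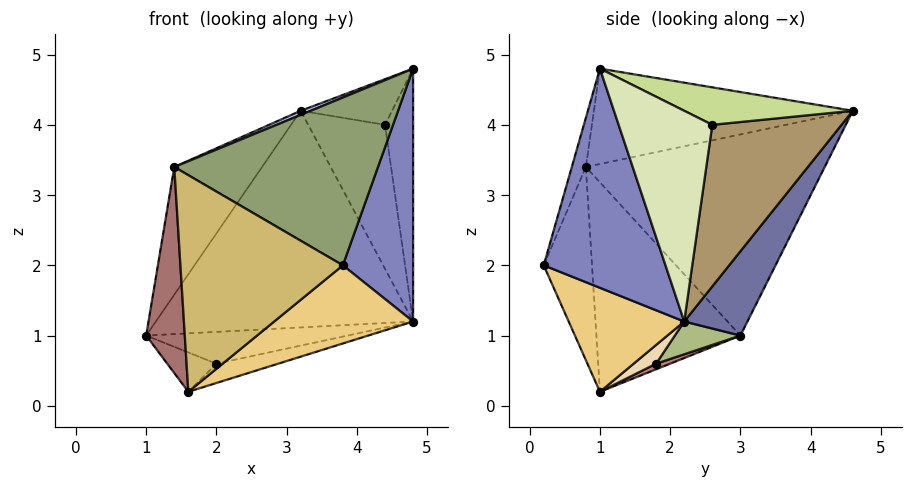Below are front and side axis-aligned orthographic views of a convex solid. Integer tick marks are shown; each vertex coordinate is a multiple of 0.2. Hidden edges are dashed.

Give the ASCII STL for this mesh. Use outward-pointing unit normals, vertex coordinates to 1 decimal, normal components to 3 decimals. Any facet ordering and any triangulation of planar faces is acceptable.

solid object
 facet normal 0.200 0.814 -0.545
  outer loop
   vertex 4.8 2.2 1.2
   vertex 1.0 3.0 1.0
   vertex 3.2 4.6 4.2
  endloop
 endfacet
 facet normal 0.854 -0.493 -0.164
  outer loop
   vertex 4.8 2.2 1.2
   vertex 4.8 1.0 4.8
   vertex 3.8 0.2 2.0
  endloop
 endfacet
 facet normal -0.849 0.312 0.427
  outer loop
   vertex 1.4 0.8 3.4
   vertex 3.2 4.6 4.2
   vertex 1.0 3.0 1.0
  endloop
 endfacet
 facet normal -0.380 -0.015 0.925
  outer loop
   vertex 1.4 0.8 3.4
   vertex 4.8 1.0 4.8
   vertex 3.2 4.6 4.2
  endloop
 endfacet
 facet normal -0.066 -0.953 0.296
  outer loop
   vertex 1.4 0.8 3.4
   vertex 3.8 0.2 2.0
   vertex 4.8 1.0 4.8
  endloop
 endfacet
 facet normal 0.134 0.412 -0.901
  outer loop
   vertex 2.0 1.8 0.6
   vertex 1.0 3.0 1.0
   vertex 4.8 2.2 1.2
  endloop
 endfacet
 facet normal 0.782 0.424 0.456
  outer loop
   vertex 4.4 2.6 4.0
   vertex 3.2 4.6 4.2
   vertex 4.8 1.0 4.8
  endloop
 endfacet
 facet normal 0.953 0.286 0.095
  outer loop
   vertex 4.4 2.6 4.0
   vertex 4.8 1.0 4.8
   vertex 4.8 2.2 1.2
  endloop
 endfacet
 facet normal 0.859 0.510 0.050
  outer loop
   vertex 4.4 2.6 4.0
   vertex 4.8 2.2 1.2
   vertex 3.2 4.6 4.2
  endloop
 endfacet
 facet normal -0.284 -0.956 -0.077
  outer loop
   vertex 1.6 1.0 0.2
   vertex 3.8 0.2 2.0
   vertex 1.4 0.8 3.4
  endloop
 endfacet
 facet normal 0.425 -0.511 -0.747
  outer loop
   vertex 1.6 1.0 0.2
   vertex 4.8 2.2 1.2
   vertex 3.8 0.2 2.0
  endloop
 endfacet
 facet normal 0.140 0.386 -0.912
  outer loop
   vertex 1.6 1.0 0.2
   vertex 2.0 1.8 0.6
   vertex 4.8 2.2 1.2
  endloop
 endfacet
 facet normal -0.963 -0.258 -0.076
  outer loop
   vertex 1.6 1.0 0.2
   vertex 1.4 0.8 3.4
   vertex 1.0 3.0 1.0
  endloop
 endfacet
 facet normal 0.114 0.398 -0.910
  outer loop
   vertex 1.6 1.0 0.2
   vertex 1.0 3.0 1.0
   vertex 2.0 1.8 0.6
  endloop
 endfacet
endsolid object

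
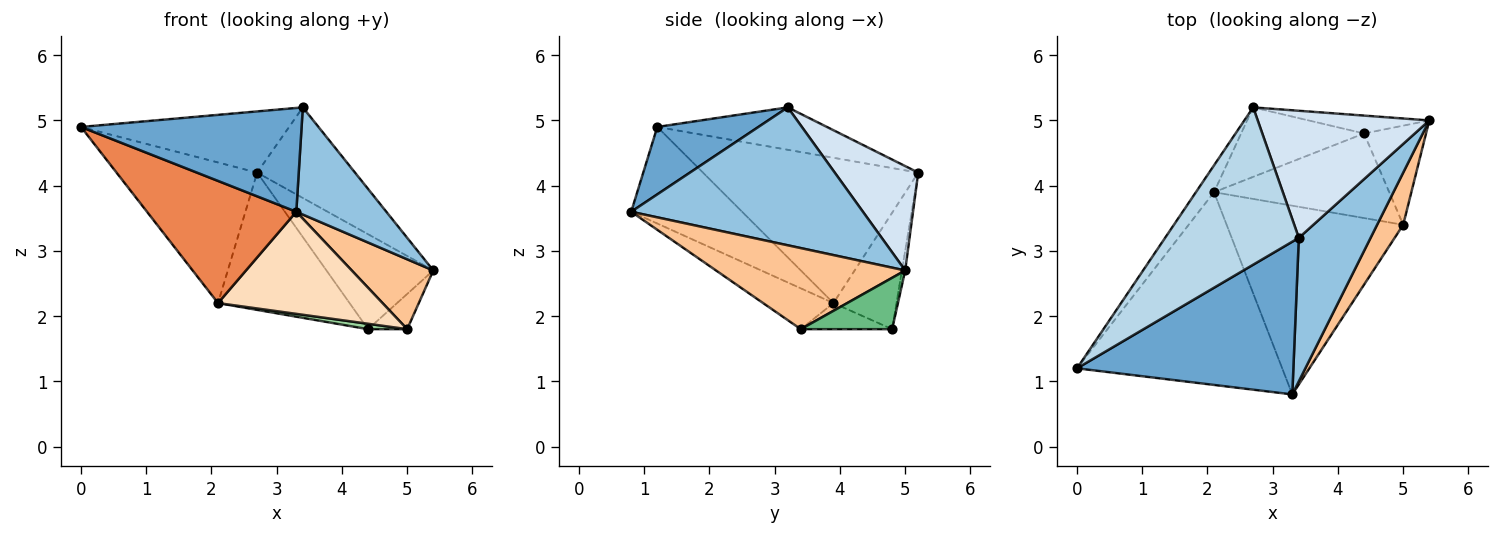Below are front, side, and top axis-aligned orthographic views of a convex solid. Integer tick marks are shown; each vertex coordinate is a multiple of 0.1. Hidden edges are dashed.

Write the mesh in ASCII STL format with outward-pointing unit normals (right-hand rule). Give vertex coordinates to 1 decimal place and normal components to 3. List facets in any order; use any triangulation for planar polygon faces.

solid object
 facet normal 0.250 -0.544 0.801
  outer loop
   vertex 3.4 3.2 5.2
   vertex 0.0 1.2 4.9
   vertex 3.3 0.8 3.6
  endloop
 endfacet
 facet normal 0.839 -0.326 0.436
  outer loop
   vertex 3.4 3.2 5.2
   vertex 3.3 0.8 3.6
   vertex 5.4 5.0 2.7
  endloop
 endfacet
 facet normal -0.283 0.348 0.894
  outer loop
   vertex 2.7 5.2 4.2
   vertex 0.0 1.2 4.9
   vertex 3.4 3.2 5.2
  endloop
 endfacet
 facet normal 0.444 0.520 0.730
  outer loop
   vertex 2.7 5.2 4.2
   vertex 3.4 3.2 5.2
   vertex 5.4 5.0 2.7
  endloop
 endfacet
 facet normal -0.369 -0.497 -0.785
  outer loop
   vertex 2.1 3.9 2.2
   vertex 3.3 0.8 3.6
   vertex 0.0 1.2 4.9
  endloop
 endfacet
 facet normal -0.833 0.544 -0.104
  outer loop
   vertex 2.1 3.9 2.2
   vertex 0.0 1.2 4.9
   vertex 2.7 5.2 4.2
  endloop
 endfacet
 facet normal 0.881 -0.380 0.283
  outer loop
   vertex 5.0 3.4 1.8
   vertex 5.4 5.0 2.7
   vertex 3.3 0.8 3.6
  endloop
 endfacet
 facet normal -0.199 -0.466 -0.862
  outer loop
   vertex 5.0 3.4 1.8
   vertex 3.3 0.8 3.6
   vertex 2.1 3.9 2.2
  endloop
 endfacet
 facet normal 0.616 0.264 -0.743
  outer loop
   vertex 4.4 4.8 1.8
   vertex 5.4 5.0 2.7
   vertex 5.0 3.4 1.8
  endloop
 endfacet
 facet normal -0.147 -0.063 -0.987
  outer loop
   vertex 4.4 4.8 1.8
   vertex 5.0 3.4 1.8
   vertex 2.1 3.9 2.2
  endloop
 endfacet
 facet normal -0.030 0.982 -0.185
  outer loop
   vertex 4.4 4.8 1.8
   vertex 2.7 5.2 4.2
   vertex 5.4 5.0 2.7
  endloop
 endfacet
 facet normal -0.393 0.820 -0.415
  outer loop
   vertex 4.4 4.8 1.8
   vertex 2.1 3.9 2.2
   vertex 2.7 5.2 4.2
  endloop
 endfacet
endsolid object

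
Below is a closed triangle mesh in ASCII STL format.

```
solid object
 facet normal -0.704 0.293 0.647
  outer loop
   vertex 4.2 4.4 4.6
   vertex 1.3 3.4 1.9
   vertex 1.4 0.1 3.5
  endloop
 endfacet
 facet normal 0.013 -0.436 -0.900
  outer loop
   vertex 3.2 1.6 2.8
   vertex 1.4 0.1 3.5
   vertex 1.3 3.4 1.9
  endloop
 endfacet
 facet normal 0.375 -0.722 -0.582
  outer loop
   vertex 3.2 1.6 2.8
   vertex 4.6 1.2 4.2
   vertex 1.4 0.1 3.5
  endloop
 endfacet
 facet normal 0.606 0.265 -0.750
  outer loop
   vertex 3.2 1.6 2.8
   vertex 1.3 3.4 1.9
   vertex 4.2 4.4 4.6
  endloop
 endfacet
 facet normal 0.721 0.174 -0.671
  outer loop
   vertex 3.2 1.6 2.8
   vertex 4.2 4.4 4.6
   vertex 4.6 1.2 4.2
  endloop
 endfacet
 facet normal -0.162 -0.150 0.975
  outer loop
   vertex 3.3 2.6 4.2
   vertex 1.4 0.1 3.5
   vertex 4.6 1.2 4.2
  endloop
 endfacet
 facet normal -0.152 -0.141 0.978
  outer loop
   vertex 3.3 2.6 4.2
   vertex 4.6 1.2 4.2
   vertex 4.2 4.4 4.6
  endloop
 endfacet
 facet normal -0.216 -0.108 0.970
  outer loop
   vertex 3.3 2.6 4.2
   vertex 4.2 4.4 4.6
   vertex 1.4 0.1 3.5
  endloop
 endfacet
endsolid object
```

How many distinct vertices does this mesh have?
6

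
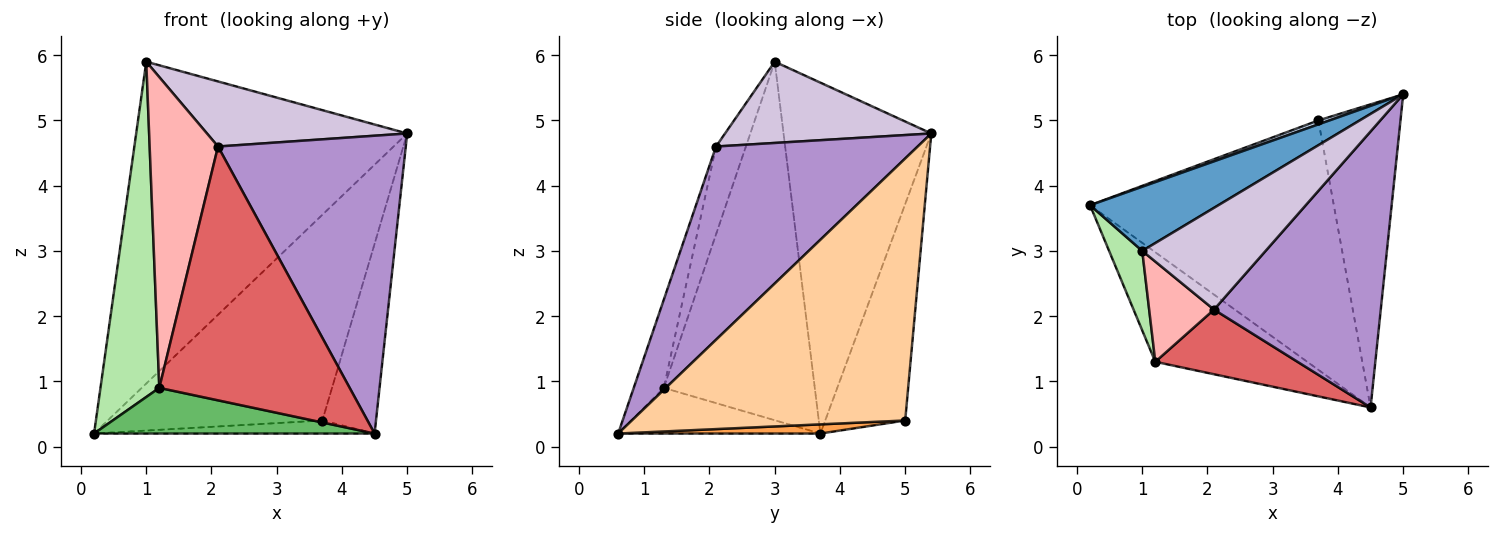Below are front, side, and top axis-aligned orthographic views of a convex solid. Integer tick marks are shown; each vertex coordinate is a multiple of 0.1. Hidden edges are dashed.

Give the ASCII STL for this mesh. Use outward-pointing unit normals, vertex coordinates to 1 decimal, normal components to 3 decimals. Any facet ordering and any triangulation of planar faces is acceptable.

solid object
 facet normal -0.472 0.865 0.172
  outer loop
   vertex 1.0 3.0 5.9
   vertex 5.0 5.4 4.8
   vertex 0.2 3.7 0.2
  endloop
 endfacet
 facet normal -0.349 0.937 0.018
  outer loop
   vertex 3.7 5.0 0.4
   vertex 0.2 3.7 0.2
   vertex 5.0 5.4 4.8
  endloop
 endfacet
 facet normal 0.038 0.052 -0.998
  outer loop
   vertex 3.7 5.0 0.4
   vertex 4.5 0.6 0.2
   vertex 0.2 3.7 0.2
  endloop
 endfacet
 facet normal 0.938 0.184 -0.294
  outer loop
   vertex 3.7 5.0 0.4
   vertex 5.0 5.4 4.8
   vertex 4.5 0.6 0.2
  endloop
 endfacet
 facet normal -0.267 -0.371 -0.889
  outer loop
   vertex 1.2 1.3 0.9
   vertex 0.2 3.7 0.2
   vertex 4.5 0.6 0.2
  endloop
 endfacet
 facet normal -0.928 -0.362 0.086
  outer loop
   vertex 1.2 1.3 0.9
   vertex 1.0 3.0 5.9
   vertex 0.2 3.7 0.2
  endloop
 endfacet
 facet normal -0.151 -0.958 0.244
  outer loop
   vertex 2.1 2.1 4.6
   vertex 1.2 1.3 0.9
   vertex 4.5 0.6 0.2
  endloop
 endfacet
 facet normal -0.384 -0.879 0.283
  outer loop
   vertex 2.1 2.1 4.6
   vertex 1.0 3.0 5.9
   vertex 1.2 1.3 0.9
  endloop
 endfacet
 facet normal 0.619 -0.576 0.534
  outer loop
   vertex 2.1 2.1 4.6
   vertex 4.5 0.6 0.2
   vertex 5.0 5.4 4.8
  endloop
 endfacet
 facet normal 0.485 -0.471 0.737
  outer loop
   vertex 2.1 2.1 4.6
   vertex 5.0 5.4 4.8
   vertex 1.0 3.0 5.9
  endloop
 endfacet
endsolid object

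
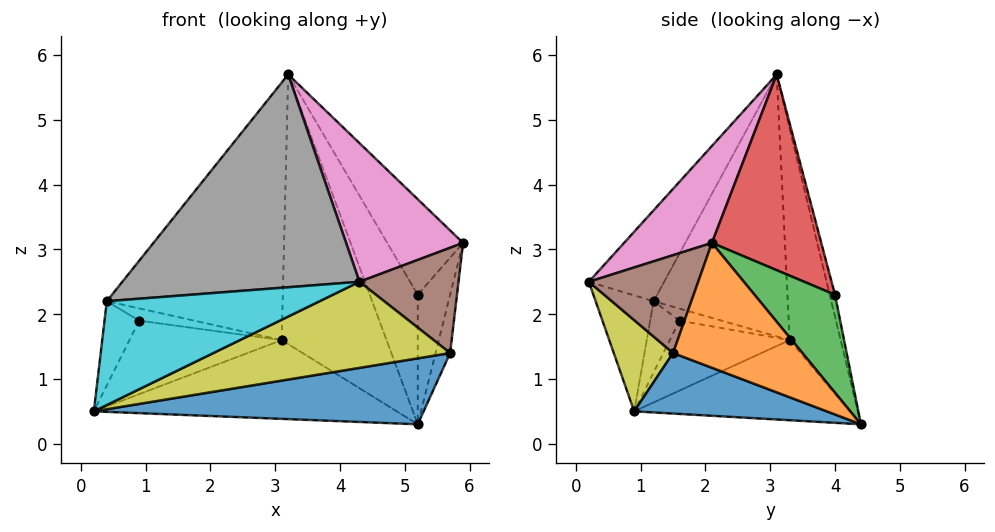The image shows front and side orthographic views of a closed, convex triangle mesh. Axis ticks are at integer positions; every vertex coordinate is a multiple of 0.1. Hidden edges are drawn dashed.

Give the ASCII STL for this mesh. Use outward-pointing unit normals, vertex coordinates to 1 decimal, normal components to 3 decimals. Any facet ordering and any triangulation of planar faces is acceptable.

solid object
 facet normal 0.187 -0.320 -0.929
  outer loop
   vertex 5.7 1.5 1.4
   vertex 0.2 0.9 0.5
   vertex 5.2 4.4 0.3
  endloop
 endfacet
 facet normal 0.982 0.111 -0.155
  outer loop
   vertex 5.7 1.5 1.4
   vertex 5.2 4.4 0.3
   vertex 5.9 2.1 3.1
  endloop
 endfacet
 facet normal 0.925 0.372 0.074
  outer loop
   vertex 5.2 4.0 2.3
   vertex 5.9 2.1 3.1
   vertex 5.2 4.4 0.3
  endloop
 endfacet
 facet normal 0.694 0.481 0.536
  outer loop
   vertex 5.2 4.0 2.3
   vertex 3.2 3.1 5.7
   vertex 5.9 2.1 3.1
  endloop
 endfacet
 facet normal -0.107 0.975 0.195
  outer loop
   vertex 5.2 4.0 2.3
   vertex 5.2 4.4 0.3
   vertex 3.2 3.1 5.7
  endloop
 endfacet
 facet normal 0.733 -0.664 0.148
  outer loop
   vertex 4.3 0.2 2.5
   vertex 5.7 1.5 1.4
   vertex 5.9 2.1 3.1
  endloop
 endfacet
 facet normal 0.439 -0.585 0.681
  outer loop
   vertex 4.3 0.2 2.5
   vertex 5.9 2.1 3.1
   vertex 3.2 3.1 5.7
  endloop
 endfacet
 facet normal -0.241 -0.759 0.605
  outer loop
   vertex 4.3 0.2 2.5
   vertex 3.2 3.1 5.7
   vertex 0.4 1.2 2.2
  endloop
 endfacet
 facet normal 0.186 -0.744 -0.642
  outer loop
   vertex 4.3 0.2 2.5
   vertex 0.2 0.9 0.5
   vertex 5.7 1.5 1.4
  endloop
 endfacet
 facet normal -0.258 -0.946 0.197
  outer loop
   vertex 4.3 0.2 2.5
   vertex 0.4 1.2 2.2
   vertex 0.2 0.9 0.5
  endloop
 endfacet
 facet normal -0.437 0.898 0.054
  outer loop
   vertex 3.1 3.3 1.6
   vertex 3.2 3.1 5.7
   vertex 5.2 4.4 0.3
  endloop
 endfacet
 facet normal -0.606 0.794 0.054
  outer loop
   vertex 3.1 3.3 1.6
   vertex 0.4 1.2 2.2
   vertex 3.2 3.1 5.7
  endloop
 endfacet
 facet normal -0.563 0.791 -0.241
  outer loop
   vertex 3.1 3.3 1.6
   vertex 5.2 4.4 0.3
   vertex 0.2 0.9 0.5
  endloop
 endfacet
 facet normal -0.645 0.762 -0.059
  outer loop
   vertex 0.9 1.6 1.9
   vertex 0.2 0.9 0.5
   vertex 0.4 1.2 2.2
  endloop
 endfacet
 facet normal -0.616 0.783 -0.083
  outer loop
   vertex 0.9 1.6 1.9
   vertex 3.1 3.3 1.6
   vertex 0.2 0.9 0.5
  endloop
 endfacet
 facet normal -0.607 0.793 0.047
  outer loop
   vertex 0.9 1.6 1.9
   vertex 0.4 1.2 2.2
   vertex 3.1 3.3 1.6
  endloop
 endfacet
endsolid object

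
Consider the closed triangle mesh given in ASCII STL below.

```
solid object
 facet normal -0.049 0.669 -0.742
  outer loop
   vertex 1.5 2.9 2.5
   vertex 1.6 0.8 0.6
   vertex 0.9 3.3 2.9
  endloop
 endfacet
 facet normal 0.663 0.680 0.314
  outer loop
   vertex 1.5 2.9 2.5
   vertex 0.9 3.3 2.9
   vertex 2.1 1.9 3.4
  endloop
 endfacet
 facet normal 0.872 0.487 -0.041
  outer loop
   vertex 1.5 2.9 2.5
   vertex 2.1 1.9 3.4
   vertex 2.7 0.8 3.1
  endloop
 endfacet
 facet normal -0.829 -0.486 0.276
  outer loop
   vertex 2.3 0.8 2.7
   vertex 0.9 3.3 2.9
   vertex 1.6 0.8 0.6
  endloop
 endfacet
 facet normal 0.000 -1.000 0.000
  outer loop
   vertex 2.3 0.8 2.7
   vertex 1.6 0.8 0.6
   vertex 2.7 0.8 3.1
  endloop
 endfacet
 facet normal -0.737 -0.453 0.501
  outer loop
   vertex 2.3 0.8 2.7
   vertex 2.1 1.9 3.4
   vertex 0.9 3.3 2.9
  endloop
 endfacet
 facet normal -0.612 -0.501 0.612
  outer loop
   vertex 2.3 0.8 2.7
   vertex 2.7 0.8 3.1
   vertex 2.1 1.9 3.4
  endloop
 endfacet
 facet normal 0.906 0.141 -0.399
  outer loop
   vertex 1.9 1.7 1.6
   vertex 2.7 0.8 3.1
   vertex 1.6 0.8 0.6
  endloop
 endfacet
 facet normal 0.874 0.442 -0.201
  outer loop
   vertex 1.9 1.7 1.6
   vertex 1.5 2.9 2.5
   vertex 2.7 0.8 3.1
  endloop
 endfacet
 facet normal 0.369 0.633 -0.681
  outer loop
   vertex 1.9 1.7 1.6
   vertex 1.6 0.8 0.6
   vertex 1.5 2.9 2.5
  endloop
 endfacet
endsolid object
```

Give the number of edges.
15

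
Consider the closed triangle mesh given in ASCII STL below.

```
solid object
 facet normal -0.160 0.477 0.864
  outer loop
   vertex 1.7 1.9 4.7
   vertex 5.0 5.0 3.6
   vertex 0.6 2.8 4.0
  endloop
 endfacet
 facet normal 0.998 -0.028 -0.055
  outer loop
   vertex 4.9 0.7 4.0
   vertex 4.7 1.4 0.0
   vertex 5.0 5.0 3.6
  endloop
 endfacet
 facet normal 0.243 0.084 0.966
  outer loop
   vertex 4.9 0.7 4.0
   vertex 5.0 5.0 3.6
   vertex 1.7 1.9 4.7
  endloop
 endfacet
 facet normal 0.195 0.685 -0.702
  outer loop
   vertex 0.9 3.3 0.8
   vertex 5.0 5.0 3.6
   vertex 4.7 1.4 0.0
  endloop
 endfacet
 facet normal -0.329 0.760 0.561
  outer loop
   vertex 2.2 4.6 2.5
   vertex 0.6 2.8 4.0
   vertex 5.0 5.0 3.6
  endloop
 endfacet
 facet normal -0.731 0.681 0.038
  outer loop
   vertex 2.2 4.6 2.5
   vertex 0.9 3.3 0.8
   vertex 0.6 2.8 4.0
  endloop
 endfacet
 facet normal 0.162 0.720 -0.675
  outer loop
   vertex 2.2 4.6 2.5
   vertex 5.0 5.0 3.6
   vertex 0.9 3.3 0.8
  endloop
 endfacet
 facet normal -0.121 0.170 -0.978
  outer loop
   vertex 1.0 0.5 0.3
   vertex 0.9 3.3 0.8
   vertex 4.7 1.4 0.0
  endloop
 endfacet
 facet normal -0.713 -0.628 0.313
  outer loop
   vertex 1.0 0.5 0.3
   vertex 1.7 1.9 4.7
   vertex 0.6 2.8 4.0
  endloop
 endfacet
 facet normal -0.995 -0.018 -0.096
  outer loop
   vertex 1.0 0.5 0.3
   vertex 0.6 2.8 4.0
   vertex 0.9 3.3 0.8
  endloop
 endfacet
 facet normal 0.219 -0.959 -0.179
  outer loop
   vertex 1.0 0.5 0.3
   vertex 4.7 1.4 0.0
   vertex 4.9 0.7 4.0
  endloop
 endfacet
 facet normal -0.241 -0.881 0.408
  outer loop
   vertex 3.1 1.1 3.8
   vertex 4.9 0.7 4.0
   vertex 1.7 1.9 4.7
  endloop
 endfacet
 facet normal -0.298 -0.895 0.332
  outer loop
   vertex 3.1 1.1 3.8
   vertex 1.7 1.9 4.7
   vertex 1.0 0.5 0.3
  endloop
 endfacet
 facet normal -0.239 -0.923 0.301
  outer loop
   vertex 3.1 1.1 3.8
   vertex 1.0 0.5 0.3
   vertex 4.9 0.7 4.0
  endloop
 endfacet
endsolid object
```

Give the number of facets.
14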